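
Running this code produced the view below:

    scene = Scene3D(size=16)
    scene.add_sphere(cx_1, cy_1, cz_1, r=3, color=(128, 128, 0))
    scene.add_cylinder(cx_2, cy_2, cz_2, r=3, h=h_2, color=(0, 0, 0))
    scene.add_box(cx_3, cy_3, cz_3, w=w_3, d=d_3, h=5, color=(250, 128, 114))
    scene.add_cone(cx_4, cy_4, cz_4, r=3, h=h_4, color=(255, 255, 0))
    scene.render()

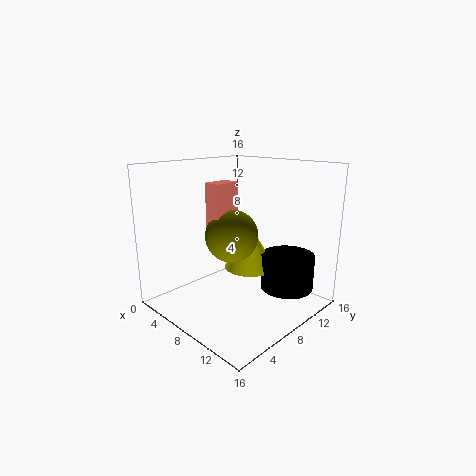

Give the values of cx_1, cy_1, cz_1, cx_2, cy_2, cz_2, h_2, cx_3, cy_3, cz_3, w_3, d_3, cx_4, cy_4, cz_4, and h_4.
cx_1 = 7
cy_1 = 8
cz_1 = 8
cx_2 = 12
cy_2 = 12
cz_2 = 2
h_2 = 4
cx_3 = 5
cy_3 = 6
cz_3 = 9
w_3 = 2
d_3 = 3
cx_4 = 8
cy_4 = 10
cz_4 = 4
h_4 = 5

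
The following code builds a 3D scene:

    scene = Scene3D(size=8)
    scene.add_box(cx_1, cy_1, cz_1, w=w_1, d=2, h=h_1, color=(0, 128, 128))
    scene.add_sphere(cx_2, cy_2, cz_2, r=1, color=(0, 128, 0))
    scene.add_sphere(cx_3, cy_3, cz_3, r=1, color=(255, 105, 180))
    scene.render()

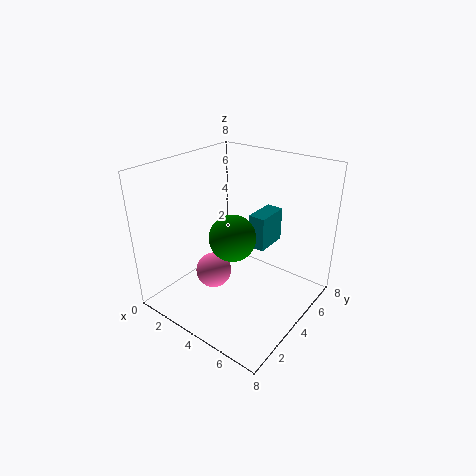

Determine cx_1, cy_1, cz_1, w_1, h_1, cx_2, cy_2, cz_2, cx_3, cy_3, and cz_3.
cx_1 = 4; cy_1 = 5; cz_1 = 3; w_1 = 1; h_1 = 2; cx_2 = 6; cy_2 = 1; cz_2 = 6; cx_3 = 3; cy_3 = 3; cz_3 = 2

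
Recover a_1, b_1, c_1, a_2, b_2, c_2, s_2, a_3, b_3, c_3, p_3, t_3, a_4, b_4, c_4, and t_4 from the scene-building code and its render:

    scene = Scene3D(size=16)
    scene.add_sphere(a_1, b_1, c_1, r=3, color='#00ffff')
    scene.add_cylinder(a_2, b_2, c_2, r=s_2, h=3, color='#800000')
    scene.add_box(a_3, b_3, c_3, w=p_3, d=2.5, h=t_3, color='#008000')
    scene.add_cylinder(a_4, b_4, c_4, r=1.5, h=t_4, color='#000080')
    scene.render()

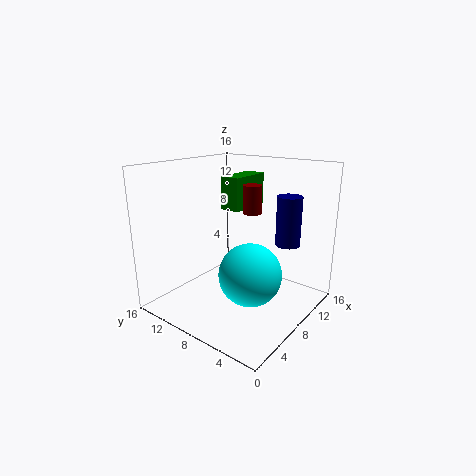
a_1 = 4; b_1 = 3.5; c_1 = 6.5; a_2 = 8.5; b_2 = 6.5; c_2 = 11; s_2 = 1; a_3 = 10.5; b_3 = 10; c_3 = 10; p_3 = 5.5; t_3 = 4; a_4 = 14; b_4 = 5; c_4 = 6; t_4 = 6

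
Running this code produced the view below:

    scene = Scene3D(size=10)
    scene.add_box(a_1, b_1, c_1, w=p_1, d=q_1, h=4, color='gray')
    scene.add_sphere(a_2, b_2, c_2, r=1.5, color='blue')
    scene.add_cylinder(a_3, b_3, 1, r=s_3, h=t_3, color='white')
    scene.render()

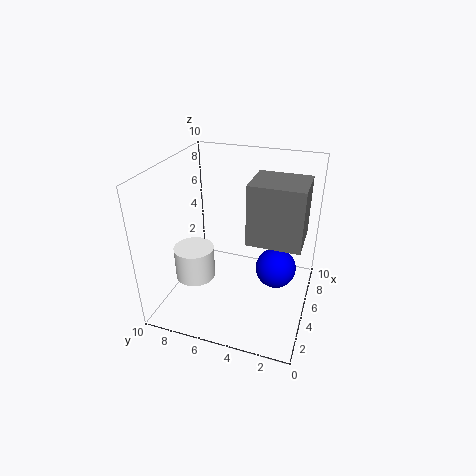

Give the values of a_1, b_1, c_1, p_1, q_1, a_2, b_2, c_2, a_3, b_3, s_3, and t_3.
a_1 = 3.5; b_1 = 0.5; c_1 = 5.5; p_1 = 3; q_1 = 3.5; a_2 = 6.5; b_2 = 2.5; c_2 = 2; a_3 = 5; b_3 = 8.5; s_3 = 1.5; t_3 = 2.5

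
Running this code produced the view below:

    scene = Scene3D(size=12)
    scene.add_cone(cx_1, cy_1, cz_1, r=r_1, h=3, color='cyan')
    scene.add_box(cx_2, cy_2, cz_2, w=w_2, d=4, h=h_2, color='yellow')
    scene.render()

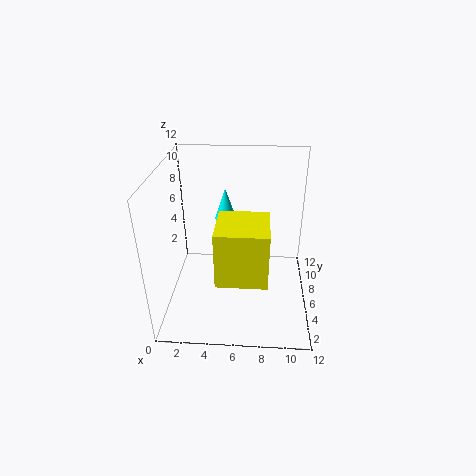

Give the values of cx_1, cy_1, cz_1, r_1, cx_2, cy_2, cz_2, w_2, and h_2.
cx_1 = 4.5, cy_1 = 10.5, cz_1 = 5.5, r_1 = 1, cx_2 = 4.5, cy_2 = 2, cz_2 = 4, w_2 = 4, h_2 = 4.5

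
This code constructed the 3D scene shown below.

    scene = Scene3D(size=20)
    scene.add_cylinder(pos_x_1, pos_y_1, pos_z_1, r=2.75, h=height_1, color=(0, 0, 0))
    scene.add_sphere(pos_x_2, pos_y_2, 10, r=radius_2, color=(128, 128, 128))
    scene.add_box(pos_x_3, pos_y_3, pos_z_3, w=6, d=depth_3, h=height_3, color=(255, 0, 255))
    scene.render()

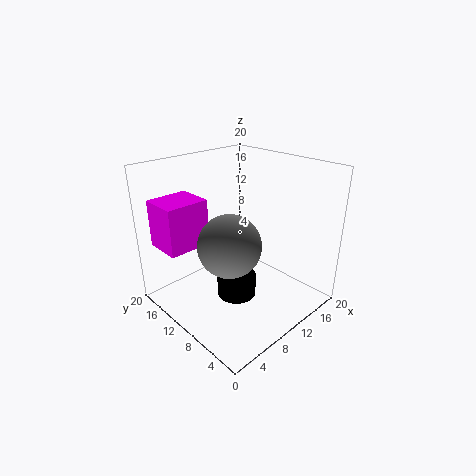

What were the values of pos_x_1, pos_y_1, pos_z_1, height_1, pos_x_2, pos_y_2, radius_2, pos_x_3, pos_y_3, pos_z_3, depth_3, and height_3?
pos_x_1 = 9; pos_y_1 = 9.25; pos_z_1 = 1.75; height_1 = 3; pos_x_2 = 7.5; pos_y_2 = 9; radius_2 = 4.25; pos_x_3 = 1.25; pos_y_3 = 13; pos_z_3 = 9; depth_3 = 5.25; height_3 = 6.5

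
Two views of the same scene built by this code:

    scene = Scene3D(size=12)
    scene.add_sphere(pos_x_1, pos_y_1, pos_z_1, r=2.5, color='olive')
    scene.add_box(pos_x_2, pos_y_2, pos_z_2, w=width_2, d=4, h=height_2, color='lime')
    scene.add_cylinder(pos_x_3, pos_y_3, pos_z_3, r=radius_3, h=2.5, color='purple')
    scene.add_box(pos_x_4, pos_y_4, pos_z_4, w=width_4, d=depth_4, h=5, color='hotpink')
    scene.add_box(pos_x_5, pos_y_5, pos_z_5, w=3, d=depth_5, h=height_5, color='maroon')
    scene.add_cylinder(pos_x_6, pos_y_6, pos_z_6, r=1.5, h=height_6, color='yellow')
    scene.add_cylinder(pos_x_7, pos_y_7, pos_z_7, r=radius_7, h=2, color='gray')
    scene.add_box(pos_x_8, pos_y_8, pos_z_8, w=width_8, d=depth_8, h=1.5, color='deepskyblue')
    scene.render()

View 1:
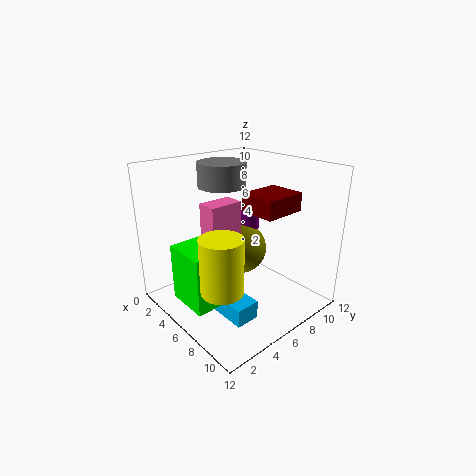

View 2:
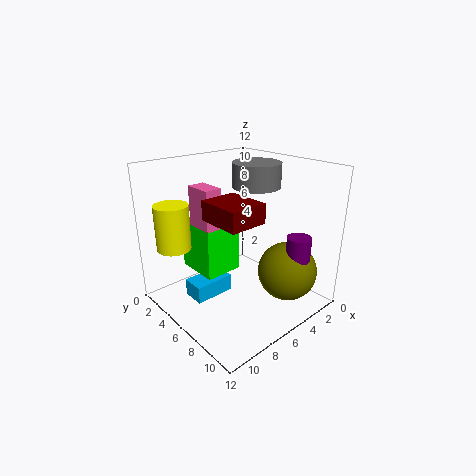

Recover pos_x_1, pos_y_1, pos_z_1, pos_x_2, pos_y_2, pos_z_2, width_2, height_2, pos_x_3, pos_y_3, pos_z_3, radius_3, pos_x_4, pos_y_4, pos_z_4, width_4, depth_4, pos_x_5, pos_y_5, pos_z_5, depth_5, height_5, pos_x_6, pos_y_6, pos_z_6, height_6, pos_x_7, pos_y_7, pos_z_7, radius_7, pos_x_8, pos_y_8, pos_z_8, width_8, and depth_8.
pos_x_1 = 3; pos_y_1 = 9; pos_z_1 = 3; pos_x_2 = 4.5; pos_y_2 = 0.5; pos_z_2 = 2; width_2 = 3.5; height_2 = 4.5; pos_x_3 = 3; pos_y_3 = 10; pos_z_3 = 4; radius_3 = 1; pos_x_4 = 6.5; pos_y_4 = 2; pos_z_4 = 5; width_4 = 1.5; depth_4 = 2.5; pos_x_5 = 6.5; pos_y_5 = 6; pos_z_5 = 8.5; depth_5 = 3.5; height_5 = 1.5; pos_x_6 = 9.5; pos_y_6 = 1.5; pos_z_6 = 4.5; height_6 = 4; pos_x_7 = 4; pos_y_7 = 6; pos_z_7 = 10; radius_7 = 2; pos_x_8 = 6; pos_y_8 = 3; pos_z_8 = 0.5; width_8 = 3.5; depth_8 = 2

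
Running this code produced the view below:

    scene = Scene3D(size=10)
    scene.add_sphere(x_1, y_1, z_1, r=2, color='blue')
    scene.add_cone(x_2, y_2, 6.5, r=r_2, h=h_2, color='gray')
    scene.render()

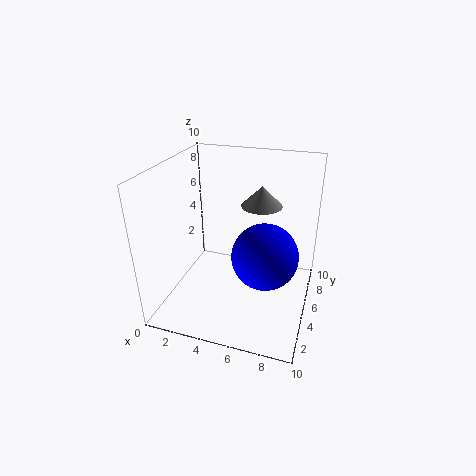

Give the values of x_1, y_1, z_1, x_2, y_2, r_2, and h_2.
x_1 = 7.5; y_1 = 2.5; z_1 = 5.5; x_2 = 6; y_2 = 7.5; r_2 = 1.5; h_2 = 1.5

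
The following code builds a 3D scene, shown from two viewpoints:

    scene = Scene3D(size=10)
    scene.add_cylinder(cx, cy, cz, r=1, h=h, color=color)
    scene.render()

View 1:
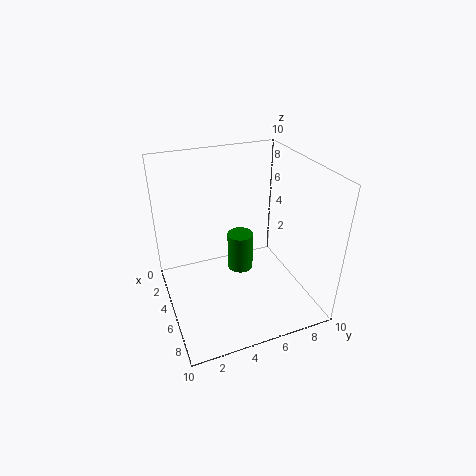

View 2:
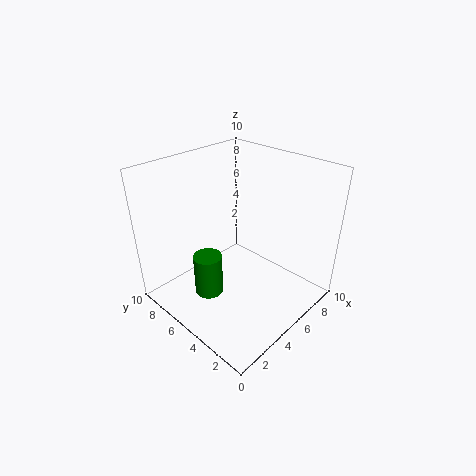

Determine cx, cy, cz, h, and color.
cx = 3, cy = 6, cz = 1, h = 3, color = 'green'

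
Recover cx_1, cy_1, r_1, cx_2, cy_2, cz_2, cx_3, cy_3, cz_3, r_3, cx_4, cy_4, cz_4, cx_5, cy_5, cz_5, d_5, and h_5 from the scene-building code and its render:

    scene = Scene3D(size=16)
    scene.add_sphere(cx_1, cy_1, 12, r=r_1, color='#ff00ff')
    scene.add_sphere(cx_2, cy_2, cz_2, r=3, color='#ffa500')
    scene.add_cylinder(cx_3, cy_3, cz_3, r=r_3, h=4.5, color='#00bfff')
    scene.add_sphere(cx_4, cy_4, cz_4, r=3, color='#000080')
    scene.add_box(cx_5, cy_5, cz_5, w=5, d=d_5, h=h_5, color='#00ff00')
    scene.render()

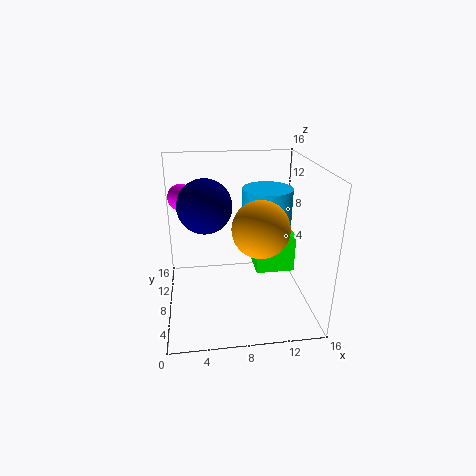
cx_1 = 2
cy_1 = 11
r_1 = 1.5
cx_2 = 10
cy_2 = 5.5
cz_2 = 10
cx_3 = 12
cy_3 = 11.5
cz_3 = 8
r_3 = 3
cx_4 = 4.5
cy_4 = 9
cz_4 = 11.5
cx_5 = 11
cy_5 = 11.5
cz_5 = 1
d_5 = 4
h_5 = 5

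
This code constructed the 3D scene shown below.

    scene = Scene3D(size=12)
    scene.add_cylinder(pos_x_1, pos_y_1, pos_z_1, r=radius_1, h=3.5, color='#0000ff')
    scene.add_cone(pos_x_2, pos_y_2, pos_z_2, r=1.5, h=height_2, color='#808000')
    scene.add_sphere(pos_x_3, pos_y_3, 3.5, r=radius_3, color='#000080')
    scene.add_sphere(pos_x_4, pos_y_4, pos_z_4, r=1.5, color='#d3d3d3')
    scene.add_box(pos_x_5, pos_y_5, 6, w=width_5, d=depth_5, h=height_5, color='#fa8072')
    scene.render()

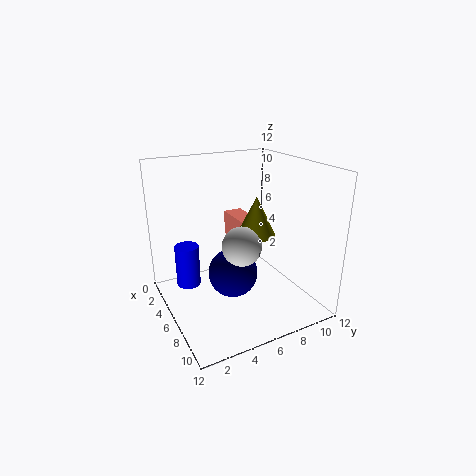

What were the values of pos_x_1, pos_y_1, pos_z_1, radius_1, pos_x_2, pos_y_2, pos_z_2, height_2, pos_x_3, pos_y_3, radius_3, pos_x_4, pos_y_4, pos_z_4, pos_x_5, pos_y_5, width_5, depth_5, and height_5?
pos_x_1 = 4.5, pos_y_1 = 2, pos_z_1 = 2, radius_1 = 1, pos_x_2 = 8, pos_y_2 = 6.5, pos_z_2 = 7, height_2 = 3, pos_x_3 = 7, pos_y_3 = 5, radius_3 = 2, pos_x_4 = 8.5, pos_y_4 = 5, pos_z_4 = 6.5, pos_x_5 = 4.5, pos_y_5 = 5.5, width_5 = 3, depth_5 = 1.5, height_5 = 2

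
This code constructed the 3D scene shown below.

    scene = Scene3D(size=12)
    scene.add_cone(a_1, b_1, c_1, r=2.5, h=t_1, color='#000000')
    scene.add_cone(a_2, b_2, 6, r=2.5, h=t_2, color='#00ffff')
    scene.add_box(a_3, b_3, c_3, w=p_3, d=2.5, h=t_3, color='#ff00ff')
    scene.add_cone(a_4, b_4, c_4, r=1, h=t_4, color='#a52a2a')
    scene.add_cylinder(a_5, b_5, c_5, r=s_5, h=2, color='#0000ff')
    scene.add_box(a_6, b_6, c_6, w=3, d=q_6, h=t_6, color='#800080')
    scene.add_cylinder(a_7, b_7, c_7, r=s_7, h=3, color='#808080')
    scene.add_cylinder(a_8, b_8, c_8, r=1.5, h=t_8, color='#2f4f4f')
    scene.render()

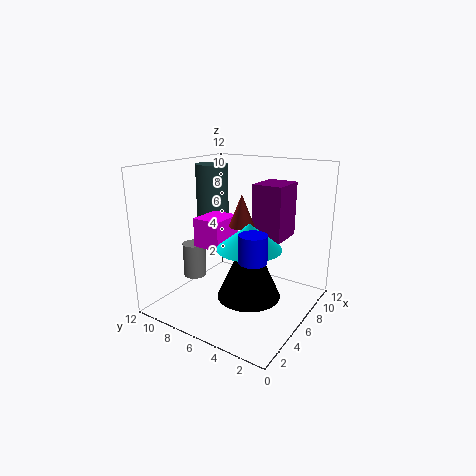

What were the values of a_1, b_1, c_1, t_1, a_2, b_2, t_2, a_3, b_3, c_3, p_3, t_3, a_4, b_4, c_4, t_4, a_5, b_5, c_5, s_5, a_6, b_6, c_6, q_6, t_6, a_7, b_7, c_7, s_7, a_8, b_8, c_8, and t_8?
a_1 = 4.5
b_1 = 4
c_1 = 2
t_1 = 5.5
a_2 = 4.5
b_2 = 4
t_2 = 2
a_3 = 4.5
b_3 = 7
c_3 = 5
p_3 = 3
t_3 = 2.5
a_4 = 5
b_4 = 5
c_4 = 7.5
t_4 = 2.5
a_5 = 2.5
b_5 = 2.5
c_5 = 6
s_5 = 1
a_6 = 6.5
b_6 = 2.5
c_6 = 6
q_6 = 2.5
t_6 = 4.5
a_7 = 5
b_7 = 10
c_7 = 2
s_7 = 1
a_8 = 8.5
b_8 = 10.5
c_8 = 6
t_8 = 5.5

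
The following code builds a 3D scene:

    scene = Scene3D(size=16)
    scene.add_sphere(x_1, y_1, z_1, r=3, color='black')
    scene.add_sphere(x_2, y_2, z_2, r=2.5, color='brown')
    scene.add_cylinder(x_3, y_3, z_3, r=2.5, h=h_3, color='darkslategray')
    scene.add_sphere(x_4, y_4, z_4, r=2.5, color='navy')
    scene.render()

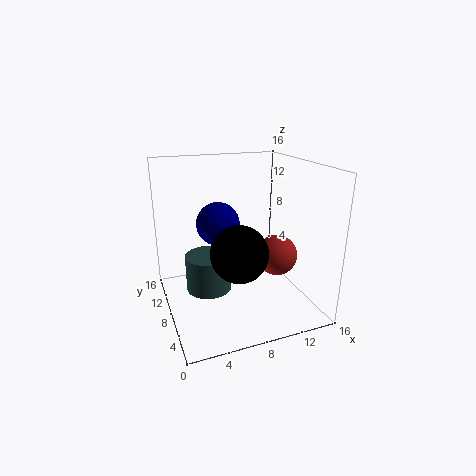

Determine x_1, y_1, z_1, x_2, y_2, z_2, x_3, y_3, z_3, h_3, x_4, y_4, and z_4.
x_1 = 7; y_1 = 5; z_1 = 7.5; x_2 = 13.5; y_2 = 9; z_2 = 4.5; x_3 = 4.5; y_3 = 8; z_3 = 2.5; h_3 = 4; x_4 = 6.5; y_4 = 10.5; z_4 = 9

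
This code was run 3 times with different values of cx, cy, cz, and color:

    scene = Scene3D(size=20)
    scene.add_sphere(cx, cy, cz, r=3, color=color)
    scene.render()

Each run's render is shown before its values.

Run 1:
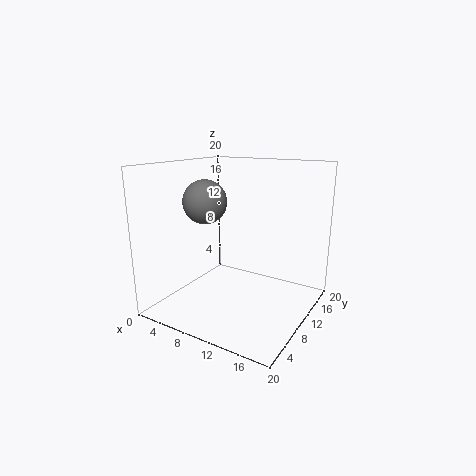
cx = 6
cy = 8
cz = 15
color = 'gray'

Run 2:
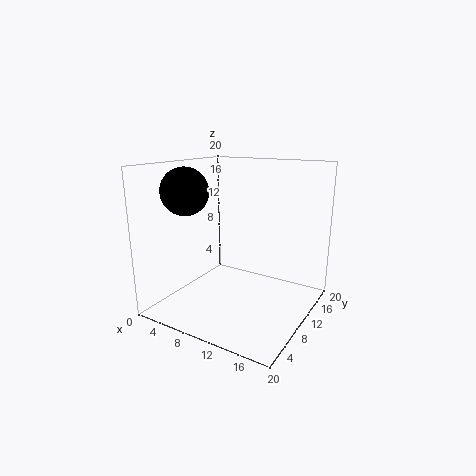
cx = 6
cy = 4
cz = 17
color = 'black'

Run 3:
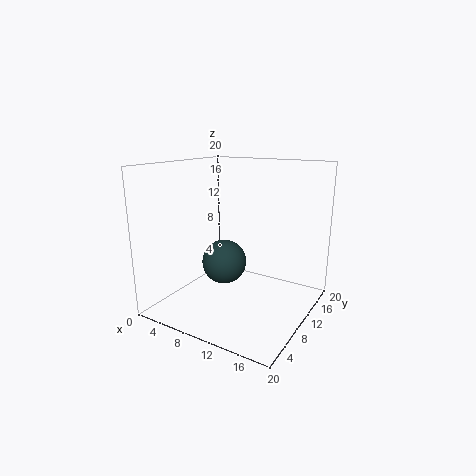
cx = 9
cy = 8
cz = 7
color = 'darkslategray'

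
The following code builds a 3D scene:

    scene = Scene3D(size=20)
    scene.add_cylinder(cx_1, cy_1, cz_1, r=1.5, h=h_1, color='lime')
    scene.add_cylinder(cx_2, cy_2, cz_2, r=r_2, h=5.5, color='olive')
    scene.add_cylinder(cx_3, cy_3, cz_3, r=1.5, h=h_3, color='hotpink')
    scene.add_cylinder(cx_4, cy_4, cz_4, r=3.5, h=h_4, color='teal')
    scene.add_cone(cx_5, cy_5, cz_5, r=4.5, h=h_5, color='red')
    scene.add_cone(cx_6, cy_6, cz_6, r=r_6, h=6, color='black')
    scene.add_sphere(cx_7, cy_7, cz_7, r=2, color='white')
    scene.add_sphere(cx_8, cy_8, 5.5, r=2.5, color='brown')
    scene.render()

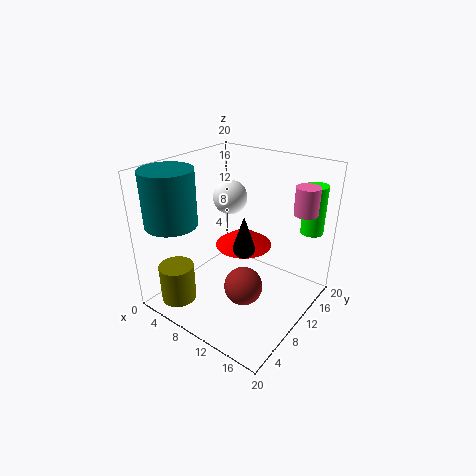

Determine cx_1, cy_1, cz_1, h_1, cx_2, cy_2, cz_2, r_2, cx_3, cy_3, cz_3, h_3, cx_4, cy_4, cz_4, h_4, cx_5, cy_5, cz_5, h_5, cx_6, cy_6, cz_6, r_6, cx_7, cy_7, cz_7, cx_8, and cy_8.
cx_1 = 18.5, cy_1 = 15, cz_1 = 11.5, h_1 = 6.5, cx_2 = 3.5, cy_2 = 4, cz_2 = 0.5, r_2 = 2.5, cx_3 = 18.5, cy_3 = 12.5, cz_3 = 15, h_3 = 3.5, cx_4 = 3.5, cy_4 = 4, cz_4 = 12.5, h_4 = 7.5, cx_5 = 7, cy_5 = 15.5, cz_5 = 5.5, h_5 = 3, cx_6 = 8.5, cy_6 = 13.5, cz_6 = 5.5, r_6 = 2, cx_7 = 11.5, cy_7 = 6.5, cz_7 = 17.5, cx_8 = 13.5, cy_8 = 6.5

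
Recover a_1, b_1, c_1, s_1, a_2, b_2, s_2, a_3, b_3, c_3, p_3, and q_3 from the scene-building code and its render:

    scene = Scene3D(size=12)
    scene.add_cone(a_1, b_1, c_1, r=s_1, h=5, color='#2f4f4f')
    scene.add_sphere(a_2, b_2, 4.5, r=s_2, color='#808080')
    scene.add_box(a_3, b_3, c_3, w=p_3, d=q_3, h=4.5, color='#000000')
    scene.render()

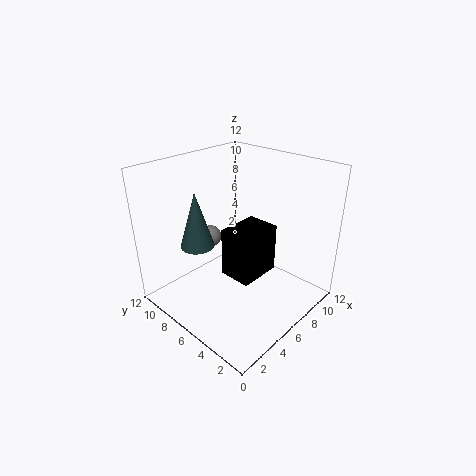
a_1 = 4.5; b_1 = 9.5; c_1 = 4.5; s_1 = 1.5; a_2 = 6.5; b_2 = 10; s_2 = 1; a_3 = 6; b_3 = 5; c_3 = 1.5; p_3 = 4; q_3 = 3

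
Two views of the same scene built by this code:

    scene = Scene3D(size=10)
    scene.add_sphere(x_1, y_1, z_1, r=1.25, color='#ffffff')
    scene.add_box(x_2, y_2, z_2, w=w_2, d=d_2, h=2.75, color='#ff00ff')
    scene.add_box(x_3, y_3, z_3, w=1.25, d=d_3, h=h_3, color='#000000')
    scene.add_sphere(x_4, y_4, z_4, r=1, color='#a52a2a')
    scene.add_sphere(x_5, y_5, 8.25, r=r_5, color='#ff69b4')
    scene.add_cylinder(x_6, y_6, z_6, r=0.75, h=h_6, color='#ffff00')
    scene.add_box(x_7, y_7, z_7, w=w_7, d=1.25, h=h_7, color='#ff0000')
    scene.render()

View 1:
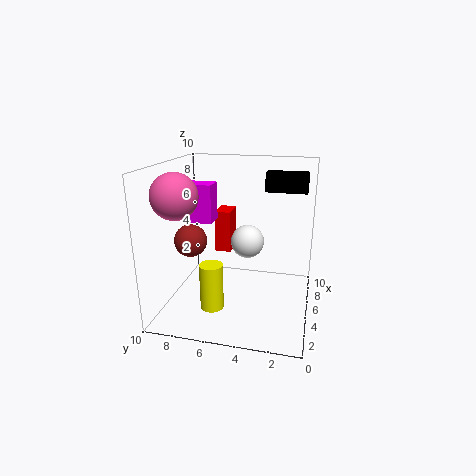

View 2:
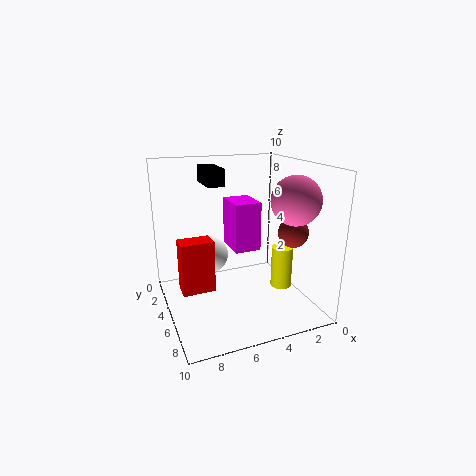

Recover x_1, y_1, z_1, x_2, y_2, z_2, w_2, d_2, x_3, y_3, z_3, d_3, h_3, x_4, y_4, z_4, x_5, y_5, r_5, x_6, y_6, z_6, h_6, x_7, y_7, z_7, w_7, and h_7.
x_1 = 7; y_1 = 4.75; z_1 = 4; x_2 = 5.25; y_2 = 7; z_2 = 5.75; w_2 = 1.5; d_2 = 2; x_3 = 5.25; y_3 = 0.5; z_3 = 8.25; d_3 = 2.75; h_3 = 1.25; x_4 = 2; y_4 = 7.25; z_4 = 5.75; x_5 = 2.75; y_5 = 8.5; r_5 = 1.5; x_6 = 2; y_6 = 6; z_6 = 1.25; h_6 = 3; x_7 = 7.5; y_7 = 6.25; z_7 = 2.75; w_7 = 2; h_7 = 3.25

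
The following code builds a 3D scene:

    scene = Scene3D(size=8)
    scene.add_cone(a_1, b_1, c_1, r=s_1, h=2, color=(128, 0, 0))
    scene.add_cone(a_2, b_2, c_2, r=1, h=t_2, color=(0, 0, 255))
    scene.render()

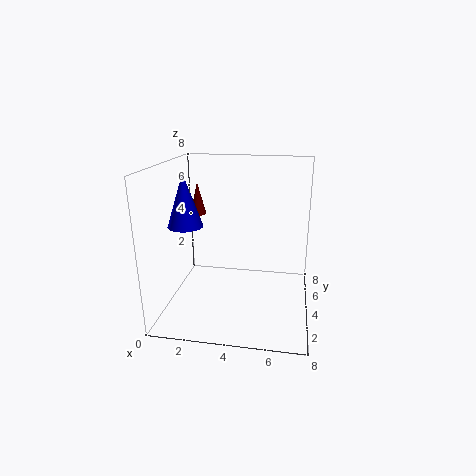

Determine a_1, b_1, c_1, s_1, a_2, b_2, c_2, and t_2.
a_1 = 1; b_1 = 6.5; c_1 = 4.5; s_1 = 0.5; a_2 = 1; b_2 = 4; c_2 = 4.5; t_2 = 3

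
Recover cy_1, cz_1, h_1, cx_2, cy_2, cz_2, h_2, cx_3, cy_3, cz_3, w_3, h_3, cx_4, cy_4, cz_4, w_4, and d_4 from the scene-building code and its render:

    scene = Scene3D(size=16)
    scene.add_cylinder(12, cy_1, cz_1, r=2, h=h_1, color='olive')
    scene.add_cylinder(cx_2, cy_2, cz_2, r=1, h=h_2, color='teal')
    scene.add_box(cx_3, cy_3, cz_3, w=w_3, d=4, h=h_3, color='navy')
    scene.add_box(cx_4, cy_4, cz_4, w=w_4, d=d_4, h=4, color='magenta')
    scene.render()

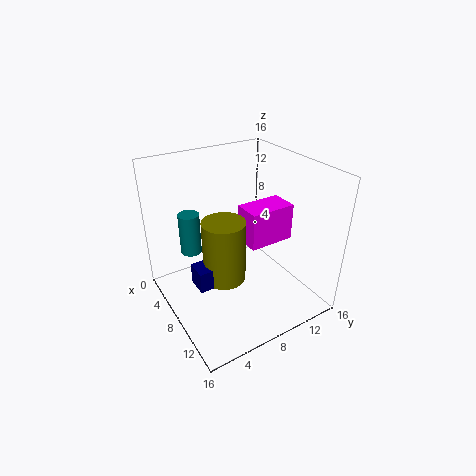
cy_1 = 4; cz_1 = 7; h_1 = 6; cx_2 = 9; cy_2 = 2; cz_2 = 9; h_2 = 4; cx_3 = 11; cy_3 = 1; cz_3 = 7; w_3 = 2; h_3 = 2; cx_4 = 8; cy_4 = 8; cz_4 = 8; w_4 = 3; d_4 = 5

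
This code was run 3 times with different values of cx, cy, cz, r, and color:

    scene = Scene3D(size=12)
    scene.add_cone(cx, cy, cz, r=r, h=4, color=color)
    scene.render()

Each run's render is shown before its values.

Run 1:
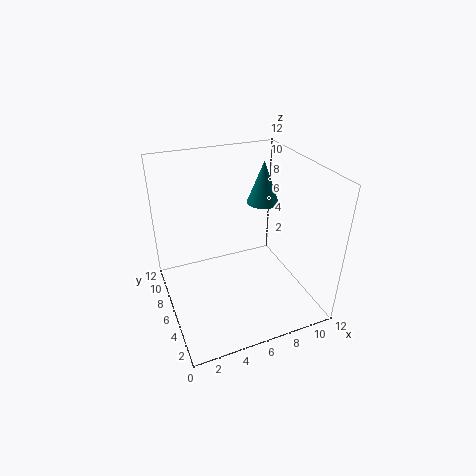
cx = 10; cy = 9.5; cz = 7; r = 1.5; color = 'teal'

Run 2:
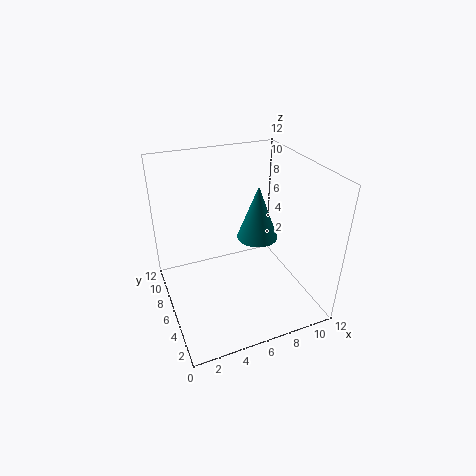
cx = 6.5; cy = 3.5; cz = 7.5; r = 1.5; color = 'teal'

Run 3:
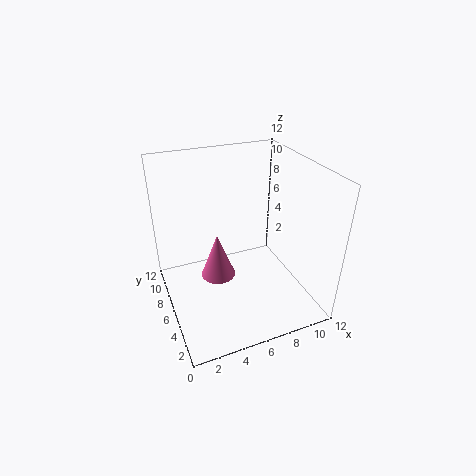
cx = 4.5; cy = 7; cz = 2; r = 1.5; color = 'hotpink'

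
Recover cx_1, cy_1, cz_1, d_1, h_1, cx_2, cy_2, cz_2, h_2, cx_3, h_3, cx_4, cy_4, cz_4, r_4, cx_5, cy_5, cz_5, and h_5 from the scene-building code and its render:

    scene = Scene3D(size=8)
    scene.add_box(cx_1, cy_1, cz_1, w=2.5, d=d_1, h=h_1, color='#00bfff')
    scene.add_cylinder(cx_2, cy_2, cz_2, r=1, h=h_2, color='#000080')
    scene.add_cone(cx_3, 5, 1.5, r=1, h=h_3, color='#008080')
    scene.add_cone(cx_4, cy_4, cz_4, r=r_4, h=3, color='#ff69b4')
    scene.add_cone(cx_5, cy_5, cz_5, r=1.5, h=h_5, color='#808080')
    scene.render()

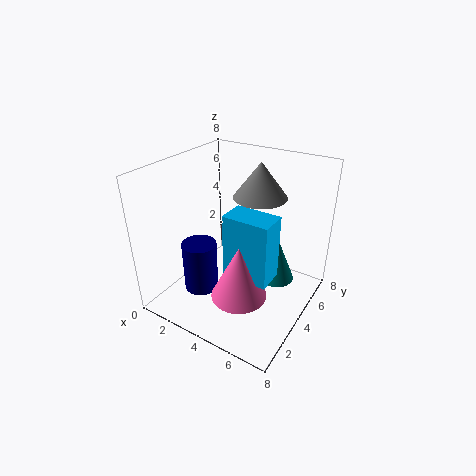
cx_1 = 4
cy_1 = 2.5
cz_1 = 2.5
d_1 = 1.5
h_1 = 3.5
cx_2 = 2
cy_2 = 3
cz_2 = 0.5
h_2 = 3
cx_3 = 6
h_3 = 2.5
cx_4 = 5
cy_4 = 2.5
cz_4 = 1.5
r_4 = 1.5
cx_5 = 4.5
cy_5 = 5.5
cz_5 = 6
h_5 = 2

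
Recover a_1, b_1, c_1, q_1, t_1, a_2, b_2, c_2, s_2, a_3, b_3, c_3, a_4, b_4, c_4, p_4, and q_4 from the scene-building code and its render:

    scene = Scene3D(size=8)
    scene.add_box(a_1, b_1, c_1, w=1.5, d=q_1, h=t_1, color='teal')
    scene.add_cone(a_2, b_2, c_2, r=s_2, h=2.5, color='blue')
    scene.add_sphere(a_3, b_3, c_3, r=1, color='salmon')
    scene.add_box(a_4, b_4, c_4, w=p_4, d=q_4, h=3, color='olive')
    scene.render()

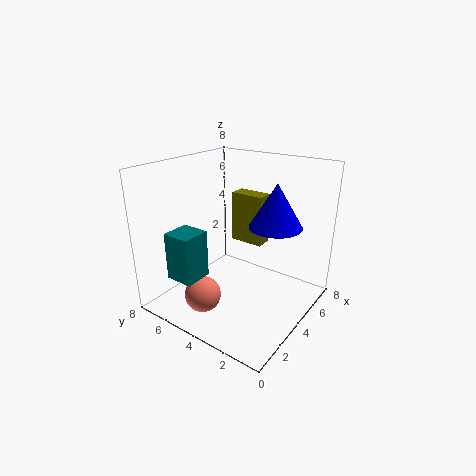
a_1 = 0.5, b_1 = 4.5, c_1 = 2.5, q_1 = 1.5, t_1 = 2.5, a_2 = 5.5, b_2 = 2.5, c_2 = 4.5, s_2 = 1.5, a_3 = 2, b_3 = 5, c_3 = 1, a_4 = 5.5, b_4 = 3.5, c_4 = 3, p_4 = 1, q_4 = 2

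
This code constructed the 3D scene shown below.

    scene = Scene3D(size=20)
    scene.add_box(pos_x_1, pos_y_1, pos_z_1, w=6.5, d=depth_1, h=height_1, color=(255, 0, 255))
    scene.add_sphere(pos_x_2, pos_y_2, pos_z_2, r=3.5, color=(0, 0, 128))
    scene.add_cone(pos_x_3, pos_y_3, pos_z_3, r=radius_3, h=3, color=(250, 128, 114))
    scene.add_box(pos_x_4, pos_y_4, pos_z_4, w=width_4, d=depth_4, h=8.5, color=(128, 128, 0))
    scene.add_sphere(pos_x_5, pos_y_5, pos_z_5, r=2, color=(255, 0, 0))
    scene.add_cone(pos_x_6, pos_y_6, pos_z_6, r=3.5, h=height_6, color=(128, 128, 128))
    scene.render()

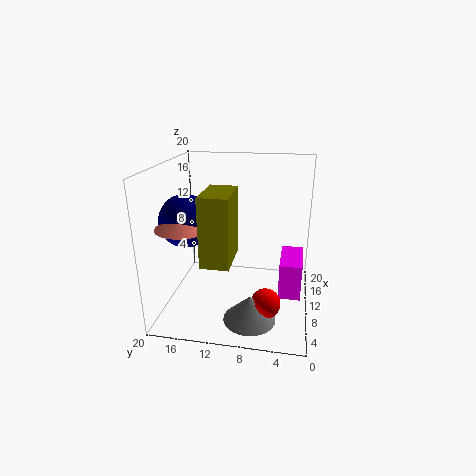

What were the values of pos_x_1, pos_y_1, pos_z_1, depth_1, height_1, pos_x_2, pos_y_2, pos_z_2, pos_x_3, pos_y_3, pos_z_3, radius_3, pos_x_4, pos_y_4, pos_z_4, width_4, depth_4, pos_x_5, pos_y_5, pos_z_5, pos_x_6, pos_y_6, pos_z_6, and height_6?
pos_x_1 = 7.5, pos_y_1 = 1, pos_z_1 = 2.5, depth_1 = 3, height_1 = 5, pos_x_2 = 7.5, pos_y_2 = 16.5, pos_z_2 = 13, pos_x_3 = 6, pos_y_3 = 16.5, pos_z_3 = 12.5, radius_3 = 3.5, pos_x_4 = 1.5, pos_y_4 = 9.5, pos_z_4 = 9.5, width_4 = 6, depth_4 = 3.5, pos_x_5 = 6, pos_y_5 = 5.5, pos_z_5 = 2.5, pos_x_6 = 5, pos_y_6 = 7.5, pos_z_6 = 0.5, height_6 = 3.5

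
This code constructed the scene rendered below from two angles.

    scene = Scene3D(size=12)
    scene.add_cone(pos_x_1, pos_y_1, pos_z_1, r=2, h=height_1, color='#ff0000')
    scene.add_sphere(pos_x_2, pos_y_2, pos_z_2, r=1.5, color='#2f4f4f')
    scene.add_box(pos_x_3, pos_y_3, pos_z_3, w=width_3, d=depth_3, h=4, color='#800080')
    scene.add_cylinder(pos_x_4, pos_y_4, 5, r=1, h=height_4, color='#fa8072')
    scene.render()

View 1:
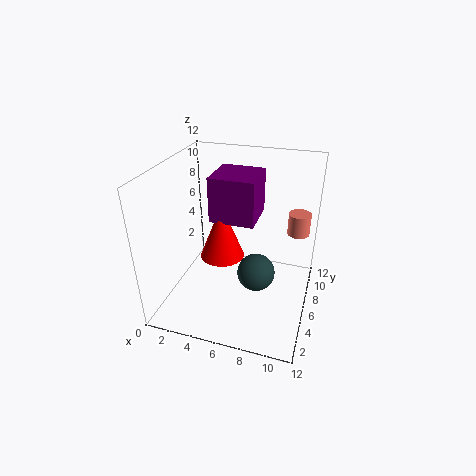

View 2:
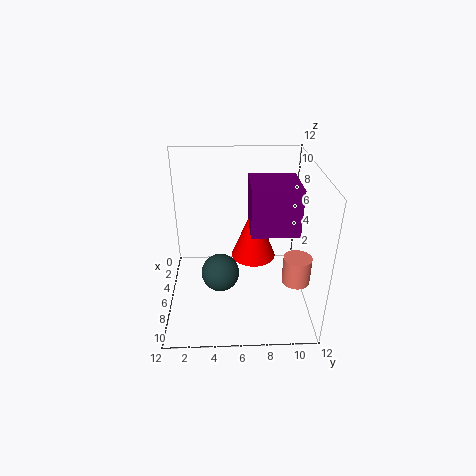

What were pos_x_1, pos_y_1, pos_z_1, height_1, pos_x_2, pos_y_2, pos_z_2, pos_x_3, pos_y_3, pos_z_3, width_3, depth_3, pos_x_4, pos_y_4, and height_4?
pos_x_1 = 4; pos_y_1 = 7.5; pos_z_1 = 3; height_1 = 5; pos_x_2 = 8; pos_y_2 = 4.5; pos_z_2 = 4; pos_x_3 = 3; pos_y_3 = 7; pos_z_3 = 6.5; width_3 = 4; depth_3 = 4; pos_x_4 = 10.5; pos_y_4 = 10; height_4 = 2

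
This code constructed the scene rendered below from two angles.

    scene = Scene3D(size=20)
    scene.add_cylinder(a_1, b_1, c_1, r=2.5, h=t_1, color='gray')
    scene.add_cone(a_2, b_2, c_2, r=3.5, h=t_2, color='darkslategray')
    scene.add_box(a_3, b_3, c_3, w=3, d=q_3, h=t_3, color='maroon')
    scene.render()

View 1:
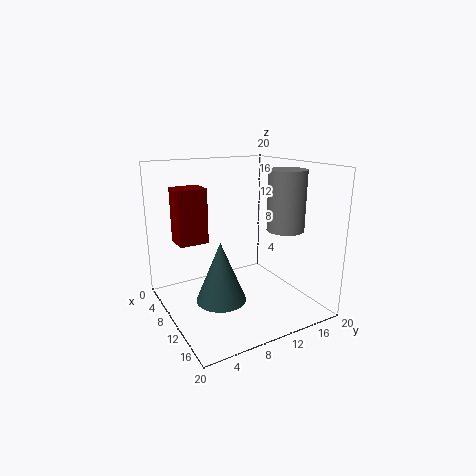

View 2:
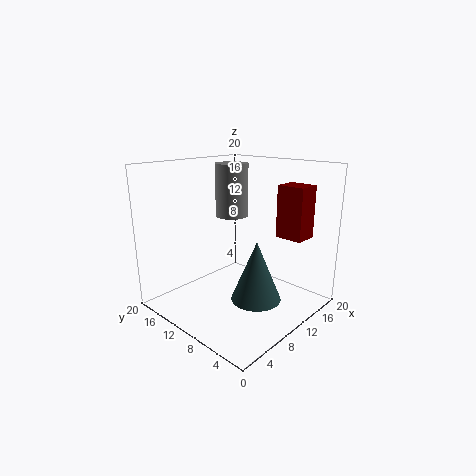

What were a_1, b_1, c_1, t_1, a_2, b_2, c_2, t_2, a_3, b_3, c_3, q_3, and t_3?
a_1 = 14
b_1 = 15
c_1 = 11.5
t_1 = 8
a_2 = 10.5
b_2 = 7
c_2 = 1.5
t_2 = 8.5
a_3 = 10.5
b_3 = 0.5
c_3 = 11.5
q_3 = 3.5
t_3 = 6.5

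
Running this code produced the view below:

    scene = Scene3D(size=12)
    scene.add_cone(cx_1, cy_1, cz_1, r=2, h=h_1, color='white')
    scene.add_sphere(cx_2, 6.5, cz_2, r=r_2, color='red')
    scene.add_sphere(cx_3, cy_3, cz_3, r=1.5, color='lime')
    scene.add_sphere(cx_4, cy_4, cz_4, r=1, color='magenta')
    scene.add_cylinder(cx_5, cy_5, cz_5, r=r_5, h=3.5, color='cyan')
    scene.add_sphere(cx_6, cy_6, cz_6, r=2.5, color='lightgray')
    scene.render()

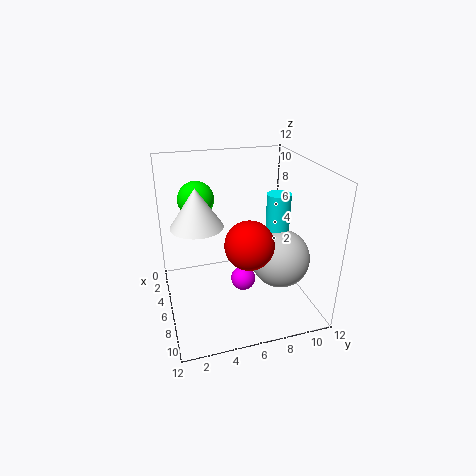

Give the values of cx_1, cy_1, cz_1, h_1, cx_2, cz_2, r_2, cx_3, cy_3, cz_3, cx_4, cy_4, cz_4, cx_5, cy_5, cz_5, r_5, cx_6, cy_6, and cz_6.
cx_1 = 7; cy_1 = 2.5; cz_1 = 8; h_1 = 3; cx_2 = 7.5; cz_2 = 6; r_2 = 2; cx_3 = 4; cy_3 = 3; cz_3 = 9; cx_4 = 7.5; cy_4 = 6; cz_4 = 3; cx_5 = 6; cy_5 = 9.5; cz_5 = 6; r_5 = 1; cx_6 = 7; cy_6 = 9.5; cz_6 = 4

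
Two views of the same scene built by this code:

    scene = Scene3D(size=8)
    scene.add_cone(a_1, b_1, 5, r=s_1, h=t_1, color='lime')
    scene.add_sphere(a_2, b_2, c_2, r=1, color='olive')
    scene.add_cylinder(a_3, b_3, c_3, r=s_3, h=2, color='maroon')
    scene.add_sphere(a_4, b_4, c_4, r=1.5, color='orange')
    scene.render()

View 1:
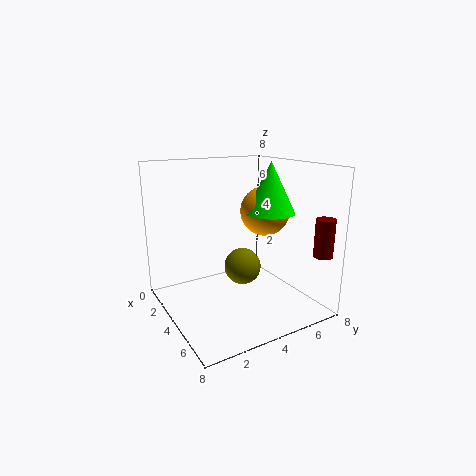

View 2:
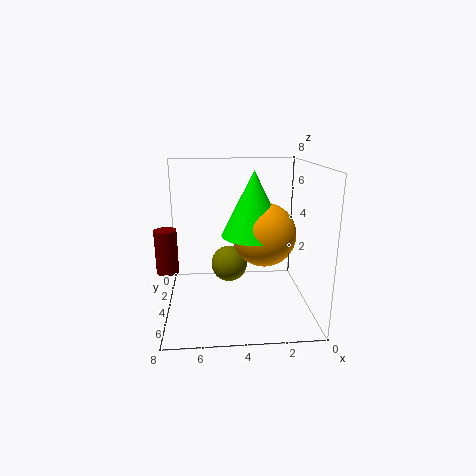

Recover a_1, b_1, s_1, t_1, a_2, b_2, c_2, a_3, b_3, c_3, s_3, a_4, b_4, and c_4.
a_1 = 3.5, b_1 = 6.5, s_1 = 1.5, t_1 = 3, a_2 = 4.5, b_2 = 4, c_2 = 2.5, a_3 = 7.5, b_3 = 7, c_3 = 3.5, s_3 = 0.5, a_4 = 3, b_4 = 6.5, c_4 = 5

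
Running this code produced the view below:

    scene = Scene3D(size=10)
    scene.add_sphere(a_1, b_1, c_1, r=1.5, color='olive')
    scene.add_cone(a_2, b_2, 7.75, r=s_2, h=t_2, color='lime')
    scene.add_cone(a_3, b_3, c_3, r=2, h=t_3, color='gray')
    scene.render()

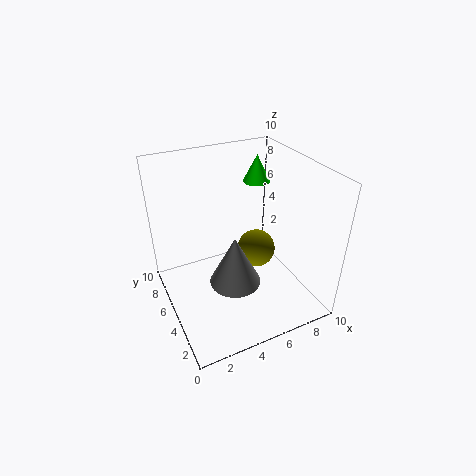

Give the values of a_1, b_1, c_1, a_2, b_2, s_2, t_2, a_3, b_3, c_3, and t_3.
a_1 = 7.5; b_1 = 6.75; c_1 = 2.25; a_2 = 7.75; b_2 = 7.5; s_2 = 1; t_2 = 2; a_3 = 5.25; b_3 = 6; c_3 = 0.25; t_3 = 4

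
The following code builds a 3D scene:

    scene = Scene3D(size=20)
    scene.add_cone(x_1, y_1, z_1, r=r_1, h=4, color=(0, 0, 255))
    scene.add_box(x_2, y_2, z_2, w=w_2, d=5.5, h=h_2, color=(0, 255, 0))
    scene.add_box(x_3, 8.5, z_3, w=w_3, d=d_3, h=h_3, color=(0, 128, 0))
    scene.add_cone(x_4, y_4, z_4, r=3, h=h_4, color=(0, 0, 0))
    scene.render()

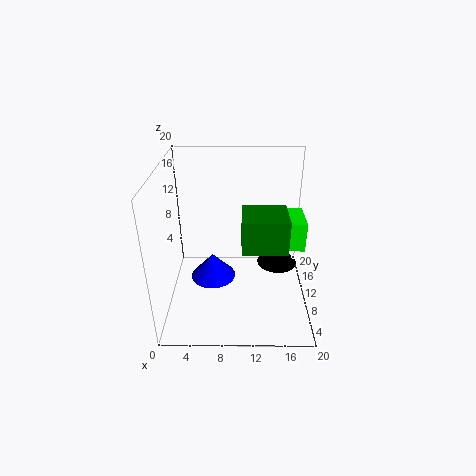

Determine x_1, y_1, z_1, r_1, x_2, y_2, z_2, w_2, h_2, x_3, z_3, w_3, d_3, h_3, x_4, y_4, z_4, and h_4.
x_1 = 6
y_1 = 13.5
z_1 = 1
r_1 = 3.5
x_2 = 14.5
y_2 = 12
z_2 = 6.5
w_2 = 5.5
h_2 = 4.5
x_3 = 10.5
z_3 = 8
w_3 = 6.5
d_3 = 6
h_3 = 5
x_4 = 16
y_4 = 13
z_4 = 4
h_4 = 3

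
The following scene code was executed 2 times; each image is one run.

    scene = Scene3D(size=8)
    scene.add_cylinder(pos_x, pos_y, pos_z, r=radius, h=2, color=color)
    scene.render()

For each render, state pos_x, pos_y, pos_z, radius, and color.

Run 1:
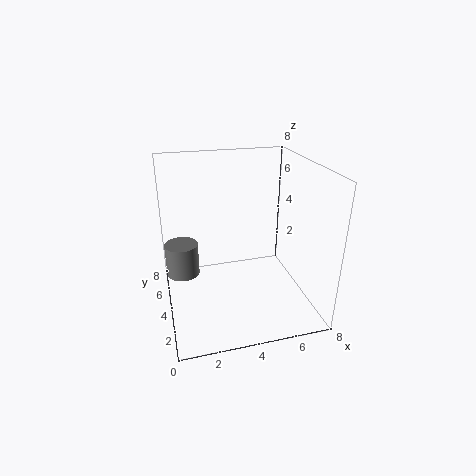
pos_x = 1
pos_y = 6
pos_z = 1
radius = 1
color = 'gray'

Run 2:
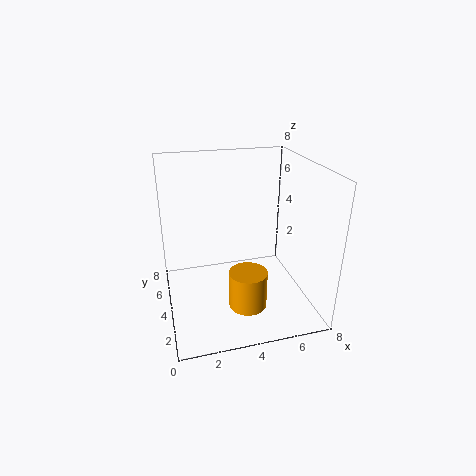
pos_x = 4
pos_y = 2
pos_z = 1
radius = 1
color = 'orange'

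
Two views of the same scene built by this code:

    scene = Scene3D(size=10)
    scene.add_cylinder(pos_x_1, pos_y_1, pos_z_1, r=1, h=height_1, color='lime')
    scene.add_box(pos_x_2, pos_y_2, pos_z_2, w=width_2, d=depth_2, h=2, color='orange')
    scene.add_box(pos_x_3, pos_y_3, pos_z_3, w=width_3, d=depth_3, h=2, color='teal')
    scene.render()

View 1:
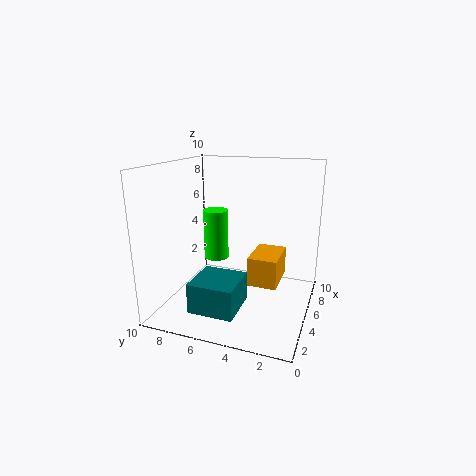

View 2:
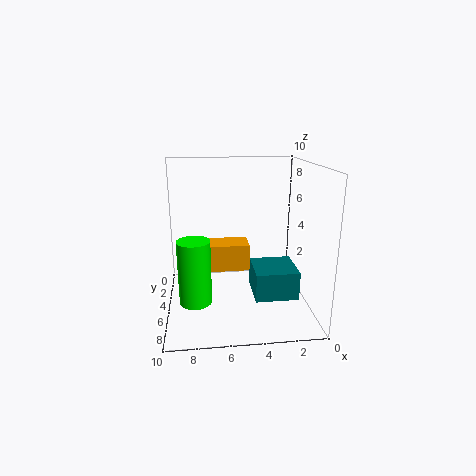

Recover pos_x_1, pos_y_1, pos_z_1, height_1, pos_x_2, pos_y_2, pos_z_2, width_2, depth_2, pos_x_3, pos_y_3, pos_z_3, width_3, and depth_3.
pos_x_1 = 8
pos_y_1 = 8
pos_z_1 = 2
height_1 = 4
pos_x_2 = 4
pos_y_2 = 2
pos_z_2 = 2
width_2 = 3
depth_2 = 2
pos_x_3 = 1
pos_y_3 = 4
pos_z_3 = 1
width_3 = 3
depth_3 = 3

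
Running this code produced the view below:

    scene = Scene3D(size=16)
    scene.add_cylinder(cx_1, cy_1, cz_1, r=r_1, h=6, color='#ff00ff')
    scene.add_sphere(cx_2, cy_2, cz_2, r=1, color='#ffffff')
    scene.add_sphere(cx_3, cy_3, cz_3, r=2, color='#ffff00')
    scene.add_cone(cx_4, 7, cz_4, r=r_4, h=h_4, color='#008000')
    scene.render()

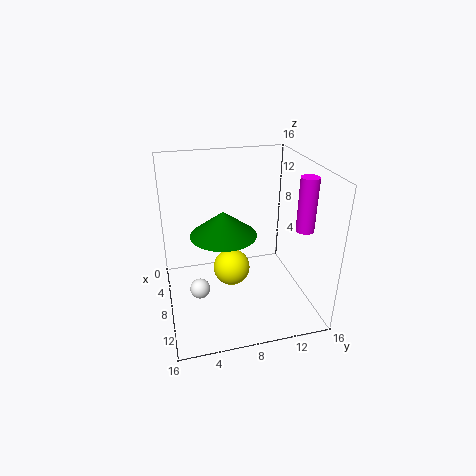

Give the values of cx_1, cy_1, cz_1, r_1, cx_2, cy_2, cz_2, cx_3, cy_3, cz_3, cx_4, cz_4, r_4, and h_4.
cx_1 = 10, cy_1 = 15, cz_1 = 9, r_1 = 1, cx_2 = 12, cy_2 = 3, cz_2 = 5, cx_3 = 9, cy_3 = 7, cz_3 = 5, cx_4 = 5, cz_4 = 7, r_4 = 4, h_4 = 3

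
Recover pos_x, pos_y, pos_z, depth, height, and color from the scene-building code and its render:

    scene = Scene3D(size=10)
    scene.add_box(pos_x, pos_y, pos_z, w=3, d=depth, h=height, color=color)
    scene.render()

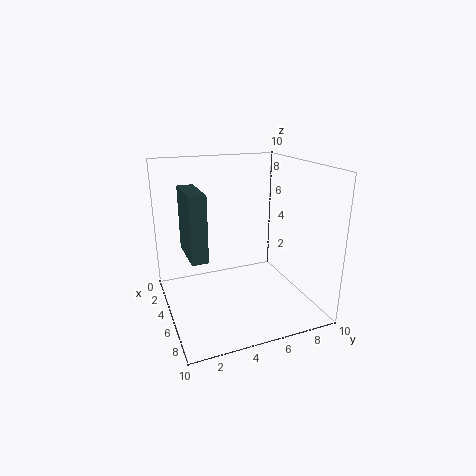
pos_x = 5, pos_y = 1, pos_z = 5, depth = 1, height = 4, color = 'darkslategray'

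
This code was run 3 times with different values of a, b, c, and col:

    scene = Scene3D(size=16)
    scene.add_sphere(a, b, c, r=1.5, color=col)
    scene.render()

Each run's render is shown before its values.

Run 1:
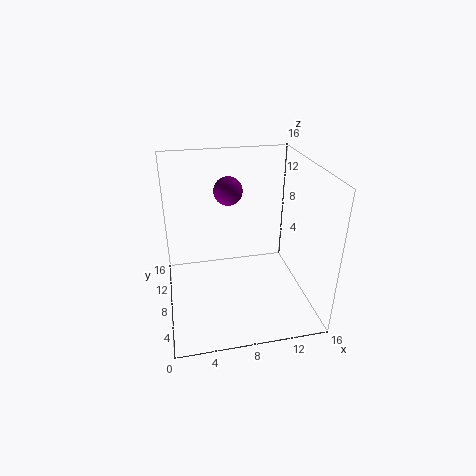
a = 7; b = 8.25; c = 13.5; col = 'purple'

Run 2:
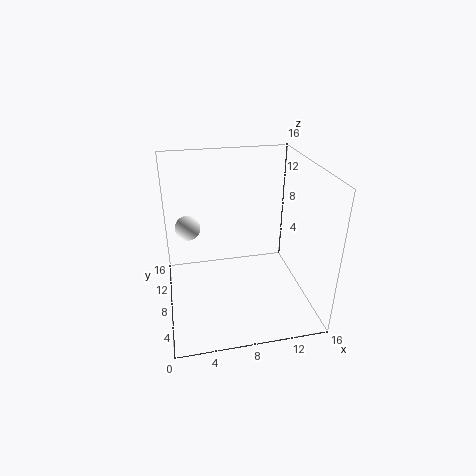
a = 2.75; b = 12; c = 7.75; col = 'white'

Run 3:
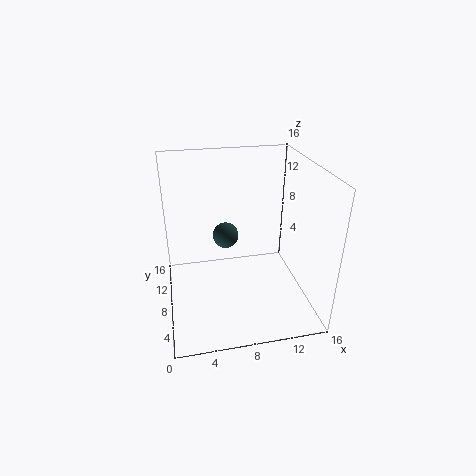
a = 7; b = 10.25; c = 7.25; col = 'darkslategray'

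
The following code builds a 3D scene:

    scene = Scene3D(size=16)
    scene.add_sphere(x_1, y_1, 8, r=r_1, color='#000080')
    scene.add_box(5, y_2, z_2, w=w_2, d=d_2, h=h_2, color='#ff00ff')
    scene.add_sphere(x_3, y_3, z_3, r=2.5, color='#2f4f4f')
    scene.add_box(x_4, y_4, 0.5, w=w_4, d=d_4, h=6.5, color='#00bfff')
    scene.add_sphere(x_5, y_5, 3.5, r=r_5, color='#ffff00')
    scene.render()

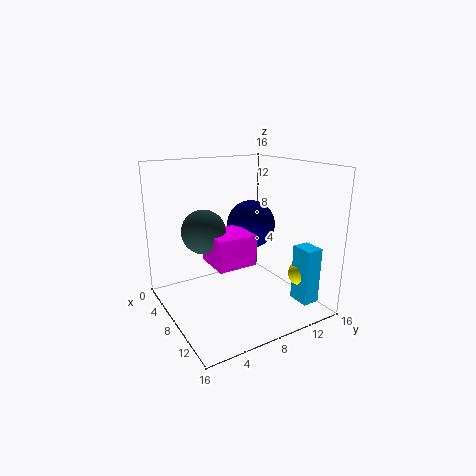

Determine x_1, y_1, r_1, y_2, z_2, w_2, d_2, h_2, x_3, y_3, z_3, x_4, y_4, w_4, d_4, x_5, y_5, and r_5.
x_1 = 4.5; y_1 = 12; r_1 = 3; y_2 = 5; z_2 = 5; w_2 = 4.5; d_2 = 4.5; h_2 = 3.5; x_3 = 5.5; y_3 = 5; z_3 = 8.5; x_4 = 11; y_4 = 13.5; w_4 = 2.5; d_4 = 2; x_5 = 11.5; y_5 = 14.5; r_5 = 1.5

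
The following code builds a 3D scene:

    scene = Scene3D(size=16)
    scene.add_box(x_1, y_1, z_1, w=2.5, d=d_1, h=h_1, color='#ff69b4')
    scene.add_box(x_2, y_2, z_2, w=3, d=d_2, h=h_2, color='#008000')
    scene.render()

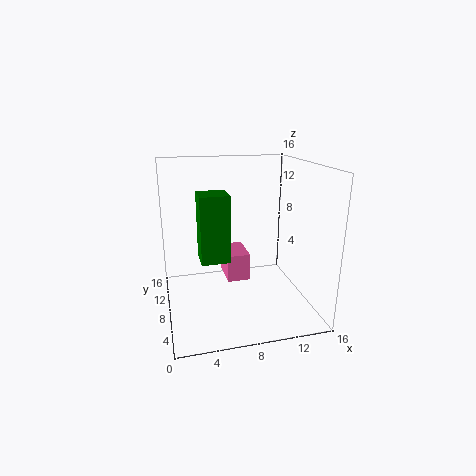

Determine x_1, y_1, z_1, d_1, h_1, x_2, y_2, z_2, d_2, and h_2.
x_1 = 6.5, y_1 = 6.5, z_1 = 3.5, d_1 = 4, h_1 = 3, x_2 = 3.5, y_2 = 5, z_2 = 6.5, d_2 = 3, h_2 = 7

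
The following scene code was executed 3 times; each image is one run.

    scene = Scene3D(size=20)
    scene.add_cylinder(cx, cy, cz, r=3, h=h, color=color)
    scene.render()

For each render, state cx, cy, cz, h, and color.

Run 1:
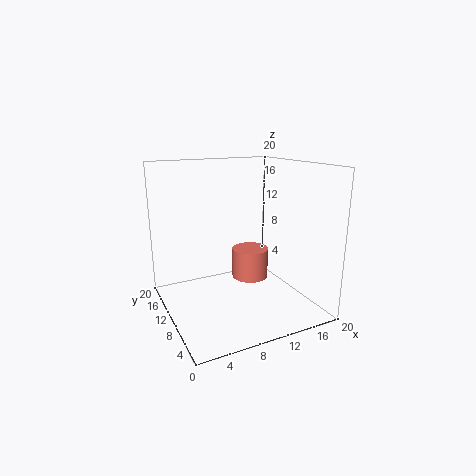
cx = 15.5
cy = 16.5
cz = 0.5
h = 5
color = 'salmon'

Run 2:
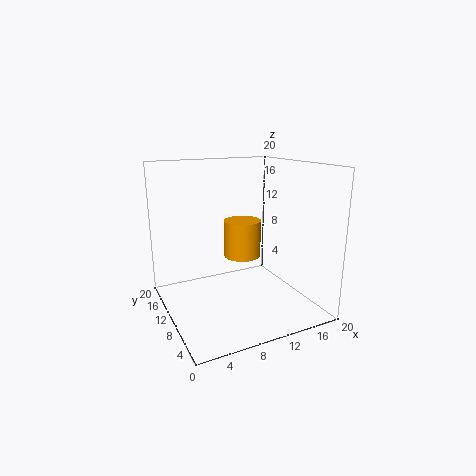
cx = 14
cy = 16.5
cz = 4.5
h = 6
color = 'orange'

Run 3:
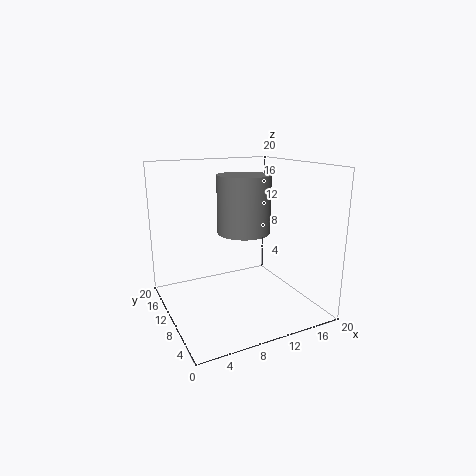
cx = 7.5
cy = 3.5
cz = 13
h = 6.5
color = 'gray'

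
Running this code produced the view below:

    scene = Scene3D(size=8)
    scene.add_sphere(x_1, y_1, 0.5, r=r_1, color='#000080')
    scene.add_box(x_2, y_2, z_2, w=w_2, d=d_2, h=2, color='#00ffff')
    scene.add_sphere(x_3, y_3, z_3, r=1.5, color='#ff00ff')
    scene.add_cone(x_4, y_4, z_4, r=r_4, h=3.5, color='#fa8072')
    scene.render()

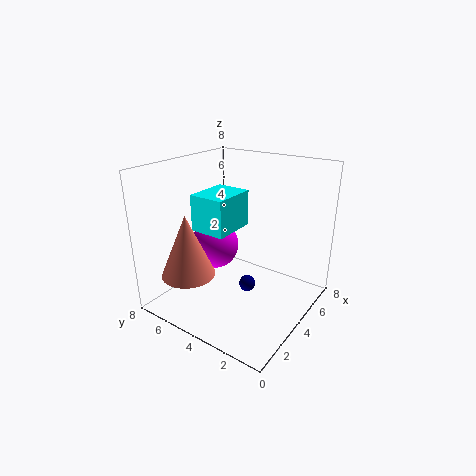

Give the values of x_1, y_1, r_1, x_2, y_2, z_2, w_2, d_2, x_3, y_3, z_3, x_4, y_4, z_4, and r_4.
x_1 = 5; y_1 = 4; r_1 = 0.5; x_2 = 2.5; y_2 = 4; z_2 = 4.5; w_2 = 2.5; d_2 = 2; x_3 = 5; y_3 = 6.5; z_3 = 2.5; x_4 = 2; y_4 = 6; z_4 = 2; r_4 = 1.5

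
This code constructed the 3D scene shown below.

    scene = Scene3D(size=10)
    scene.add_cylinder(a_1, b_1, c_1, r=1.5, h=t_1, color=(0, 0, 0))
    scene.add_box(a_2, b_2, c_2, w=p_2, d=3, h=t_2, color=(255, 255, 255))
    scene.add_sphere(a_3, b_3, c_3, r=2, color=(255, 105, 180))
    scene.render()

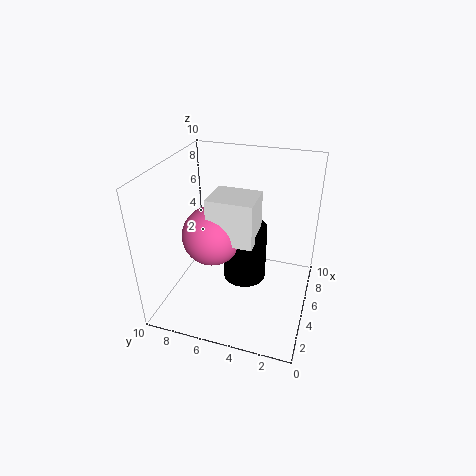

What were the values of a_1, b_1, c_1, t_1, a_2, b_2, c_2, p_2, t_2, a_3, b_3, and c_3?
a_1 = 5
b_1 = 4.5
c_1 = 2
t_1 = 4
a_2 = 3
b_2 = 3.5
c_2 = 5.5
p_2 = 2.5
t_2 = 3
a_3 = 4
b_3 = 6.5
c_3 = 5.5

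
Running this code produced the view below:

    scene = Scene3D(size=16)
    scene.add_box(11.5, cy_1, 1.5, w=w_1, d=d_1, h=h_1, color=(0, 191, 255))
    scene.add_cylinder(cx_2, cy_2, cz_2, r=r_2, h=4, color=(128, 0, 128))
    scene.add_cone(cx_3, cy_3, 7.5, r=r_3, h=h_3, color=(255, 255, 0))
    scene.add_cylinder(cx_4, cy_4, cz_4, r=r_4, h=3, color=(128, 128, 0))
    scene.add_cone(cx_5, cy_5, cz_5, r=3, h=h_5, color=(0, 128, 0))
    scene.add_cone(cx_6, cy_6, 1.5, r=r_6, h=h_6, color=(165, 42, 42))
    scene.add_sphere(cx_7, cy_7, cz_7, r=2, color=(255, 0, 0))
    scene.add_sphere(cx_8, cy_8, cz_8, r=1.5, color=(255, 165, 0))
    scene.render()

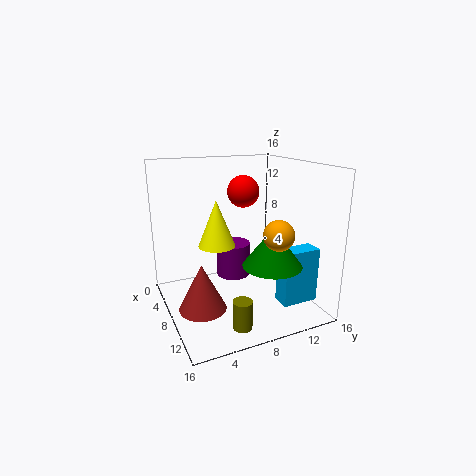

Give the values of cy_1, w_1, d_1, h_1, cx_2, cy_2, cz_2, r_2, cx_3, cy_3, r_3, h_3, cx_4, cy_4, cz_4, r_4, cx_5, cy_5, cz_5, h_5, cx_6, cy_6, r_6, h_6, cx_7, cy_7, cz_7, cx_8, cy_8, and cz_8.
cy_1 = 11
w_1 = 2
d_1 = 4
h_1 = 6
cx_2 = 5.5
cy_2 = 8.5
cz_2 = 2.5
r_2 = 2
cx_3 = 8
cy_3 = 5.5
r_3 = 2
h_3 = 5
cx_4 = 13.5
cy_4 = 6
cz_4 = 0.5
r_4 = 1
cx_5 = 13
cy_5 = 9.5
cz_5 = 6.5
h_5 = 4
cx_6 = 10
cy_6 = 3
r_6 = 2.5
h_6 = 5
cx_7 = 3
cy_7 = 11
cz_7 = 12
cx_8 = 14
cy_8 = 9.5
cz_8 = 10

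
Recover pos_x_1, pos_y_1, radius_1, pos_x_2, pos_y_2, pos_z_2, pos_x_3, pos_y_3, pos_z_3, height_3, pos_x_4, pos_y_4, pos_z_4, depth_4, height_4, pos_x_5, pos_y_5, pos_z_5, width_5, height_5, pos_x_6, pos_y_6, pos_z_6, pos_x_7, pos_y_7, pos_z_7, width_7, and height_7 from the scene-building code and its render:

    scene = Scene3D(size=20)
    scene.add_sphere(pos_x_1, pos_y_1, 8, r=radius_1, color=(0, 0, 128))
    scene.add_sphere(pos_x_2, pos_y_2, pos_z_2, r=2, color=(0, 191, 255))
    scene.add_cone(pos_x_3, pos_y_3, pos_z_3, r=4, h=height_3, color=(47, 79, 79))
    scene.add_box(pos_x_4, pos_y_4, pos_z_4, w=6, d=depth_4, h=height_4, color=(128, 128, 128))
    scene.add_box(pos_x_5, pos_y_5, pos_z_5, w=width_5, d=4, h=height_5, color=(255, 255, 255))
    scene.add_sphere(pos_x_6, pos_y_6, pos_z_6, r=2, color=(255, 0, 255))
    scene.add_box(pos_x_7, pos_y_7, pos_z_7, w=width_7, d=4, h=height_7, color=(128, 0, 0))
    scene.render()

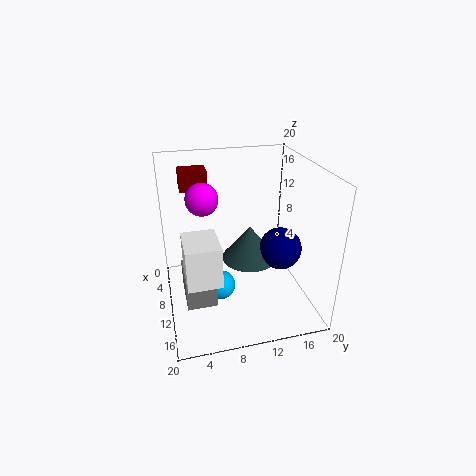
pos_x_1 = 11, pos_y_1 = 16, radius_1 = 3, pos_x_2 = 12, pos_y_2 = 7, pos_z_2 = 4, pos_x_3 = 9, pos_y_3 = 12, pos_z_3 = 6, height_3 = 5, pos_x_4 = 9, pos_y_4 = 2, pos_z_4 = 3, depth_4 = 4, height_4 = 4, pos_x_5 = 14, pos_y_5 = 2, pos_z_5 = 9, width_5 = 5, height_5 = 5, pos_x_6 = 12, pos_y_6 = 5, pos_z_6 = 17, pos_x_7 = 1, pos_y_7 = 3, pos_z_7 = 15, width_7 = 3, height_7 = 3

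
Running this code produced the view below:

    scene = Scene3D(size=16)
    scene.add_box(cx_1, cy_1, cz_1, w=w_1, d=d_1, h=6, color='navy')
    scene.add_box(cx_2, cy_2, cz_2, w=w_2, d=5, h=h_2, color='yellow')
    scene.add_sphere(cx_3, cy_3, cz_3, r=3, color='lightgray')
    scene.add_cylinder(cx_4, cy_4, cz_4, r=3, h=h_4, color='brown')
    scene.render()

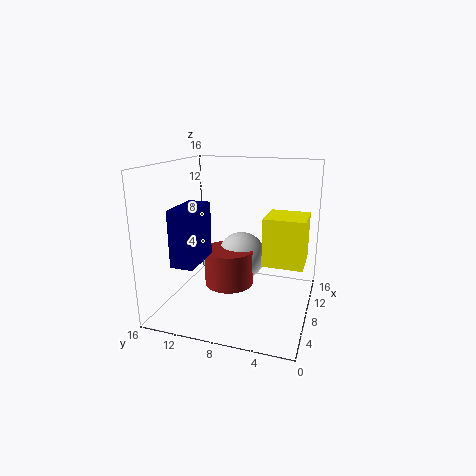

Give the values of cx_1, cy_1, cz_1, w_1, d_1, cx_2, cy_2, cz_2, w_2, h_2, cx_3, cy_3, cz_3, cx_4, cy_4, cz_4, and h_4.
cx_1 = 2.5; cy_1 = 11; cz_1 = 6; w_1 = 5; d_1 = 2.5; cx_2 = 11; cy_2 = 1; cz_2 = 3.5; w_2 = 5; h_2 = 6; cx_3 = 12.5; cy_3 = 9; cz_3 = 4; cx_4 = 10.5; cy_4 = 10; cz_4 = 1; h_4 = 4.5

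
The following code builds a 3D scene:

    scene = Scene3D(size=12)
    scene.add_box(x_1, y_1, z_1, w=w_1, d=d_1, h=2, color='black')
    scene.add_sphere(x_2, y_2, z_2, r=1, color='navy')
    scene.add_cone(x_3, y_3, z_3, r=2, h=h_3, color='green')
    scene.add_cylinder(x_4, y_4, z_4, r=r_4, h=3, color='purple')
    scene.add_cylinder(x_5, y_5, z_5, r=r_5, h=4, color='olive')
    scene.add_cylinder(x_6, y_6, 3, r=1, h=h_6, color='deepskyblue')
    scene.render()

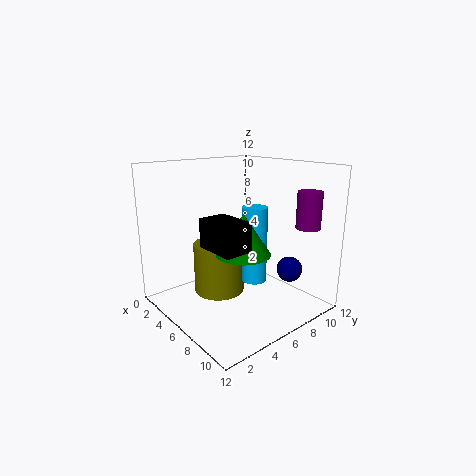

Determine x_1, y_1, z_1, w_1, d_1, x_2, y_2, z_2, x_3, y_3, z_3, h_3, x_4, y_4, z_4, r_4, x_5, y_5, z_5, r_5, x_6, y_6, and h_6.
x_1 = 8, y_1 = 1, z_1 = 7, w_1 = 3, d_1 = 2, x_2 = 10, y_2 = 8, z_2 = 4, x_3 = 9, y_3 = 4, z_3 = 6, h_3 = 3, x_4 = 10, y_4 = 10, z_4 = 7, r_4 = 1, x_5 = 6, y_5 = 4, z_5 = 2, r_5 = 2, x_6 = 8, y_6 = 6, h_6 = 6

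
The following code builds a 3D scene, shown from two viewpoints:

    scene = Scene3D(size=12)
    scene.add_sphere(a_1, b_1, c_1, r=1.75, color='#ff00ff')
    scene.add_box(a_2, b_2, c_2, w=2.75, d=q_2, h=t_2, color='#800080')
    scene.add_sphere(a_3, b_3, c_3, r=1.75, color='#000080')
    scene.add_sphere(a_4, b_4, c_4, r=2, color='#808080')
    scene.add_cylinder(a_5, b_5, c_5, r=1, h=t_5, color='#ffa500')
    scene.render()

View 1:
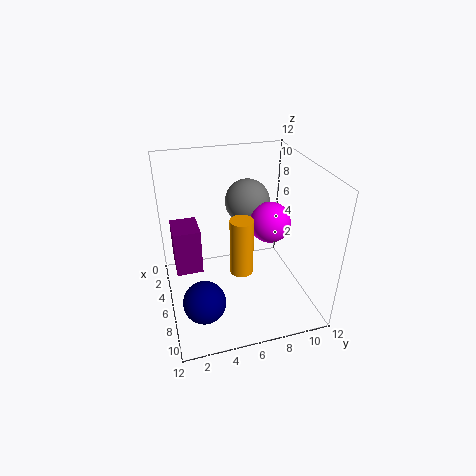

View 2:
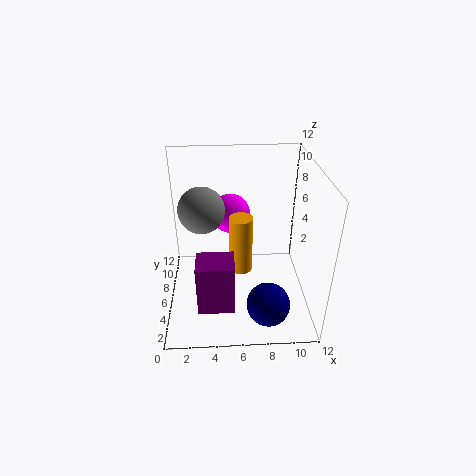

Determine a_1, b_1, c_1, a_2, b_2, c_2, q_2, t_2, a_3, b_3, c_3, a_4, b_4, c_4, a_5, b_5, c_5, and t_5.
a_1 = 5.5; b_1 = 9; c_1 = 6.75; a_2 = 2.75; b_2 = 0.75; c_2 = 2.75; q_2 = 2.25; t_2 = 4; a_3 = 8.25; b_3 = 2.5; c_3 = 1.75; a_4 = 3; b_4 = 7.75; c_4 = 7.75; a_5 = 6.25; b_5 = 6.25; c_5 = 2.75; t_5 = 5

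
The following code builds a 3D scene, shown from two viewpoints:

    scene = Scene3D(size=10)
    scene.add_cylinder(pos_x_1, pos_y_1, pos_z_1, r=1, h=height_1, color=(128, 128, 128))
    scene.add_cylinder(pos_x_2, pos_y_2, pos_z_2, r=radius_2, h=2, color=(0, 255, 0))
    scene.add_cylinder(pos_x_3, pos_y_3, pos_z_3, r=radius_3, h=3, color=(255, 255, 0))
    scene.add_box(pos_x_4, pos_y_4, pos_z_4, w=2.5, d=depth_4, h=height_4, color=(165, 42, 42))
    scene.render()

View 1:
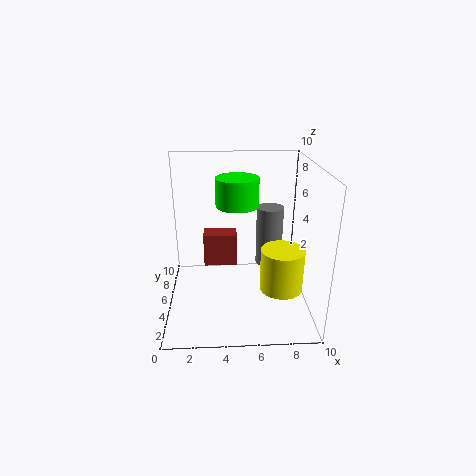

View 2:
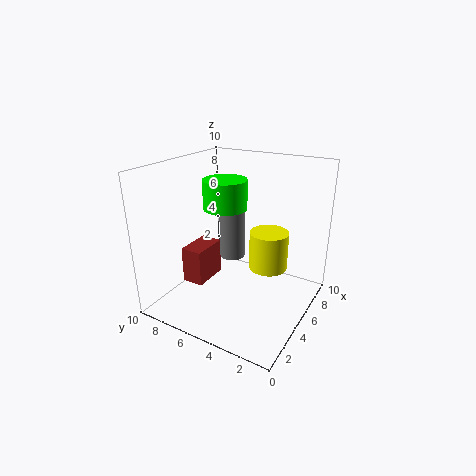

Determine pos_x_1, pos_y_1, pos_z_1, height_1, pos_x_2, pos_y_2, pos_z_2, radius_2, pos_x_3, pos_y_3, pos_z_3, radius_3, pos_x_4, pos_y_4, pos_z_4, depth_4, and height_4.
pos_x_1 = 7.5
pos_y_1 = 7
pos_z_1 = 2
height_1 = 4.5
pos_x_2 = 5
pos_y_2 = 6
pos_z_2 = 7
radius_2 = 1.5
pos_x_3 = 8
pos_y_3 = 4
pos_z_3 = 1.5
radius_3 = 1.5
pos_x_4 = 2.5
pos_y_4 = 6.5
pos_z_4 = 2
depth_4 = 1.5
height_4 = 2.5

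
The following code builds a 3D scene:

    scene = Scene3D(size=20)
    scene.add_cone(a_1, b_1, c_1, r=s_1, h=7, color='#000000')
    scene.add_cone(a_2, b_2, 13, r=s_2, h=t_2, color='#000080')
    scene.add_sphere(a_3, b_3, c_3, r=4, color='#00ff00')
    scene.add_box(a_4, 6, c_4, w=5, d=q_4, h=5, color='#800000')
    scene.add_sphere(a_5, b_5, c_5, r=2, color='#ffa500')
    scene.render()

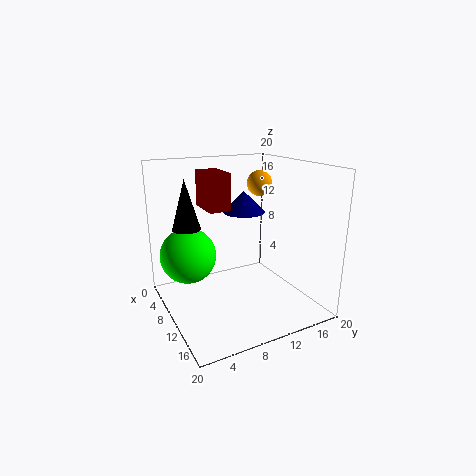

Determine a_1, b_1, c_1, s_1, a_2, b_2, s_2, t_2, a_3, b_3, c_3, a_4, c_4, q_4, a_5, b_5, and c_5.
a_1 = 6
b_1 = 4
c_1 = 11
s_1 = 2
a_2 = 8
b_2 = 12
s_2 = 3
t_2 = 3
a_3 = 6
b_3 = 4
c_3 = 7
a_4 = 5
c_4 = 14
q_4 = 3
a_5 = 4
b_5 = 17
c_5 = 16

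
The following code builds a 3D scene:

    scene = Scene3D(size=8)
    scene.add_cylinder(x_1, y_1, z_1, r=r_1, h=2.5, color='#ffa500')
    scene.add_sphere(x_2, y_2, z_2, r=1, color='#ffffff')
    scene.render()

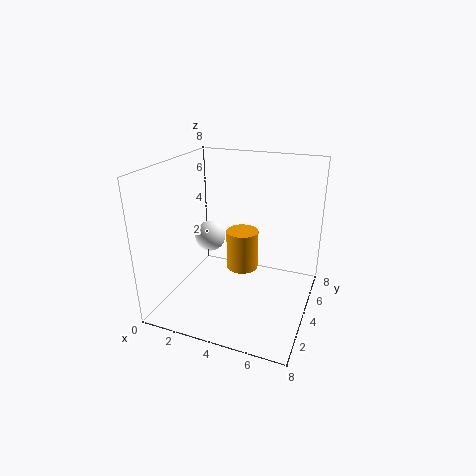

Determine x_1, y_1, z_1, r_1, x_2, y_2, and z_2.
x_1 = 3.5; y_1 = 6; z_1 = 1; r_1 = 1; x_2 = 1; y_2 = 6.5; z_2 = 2.5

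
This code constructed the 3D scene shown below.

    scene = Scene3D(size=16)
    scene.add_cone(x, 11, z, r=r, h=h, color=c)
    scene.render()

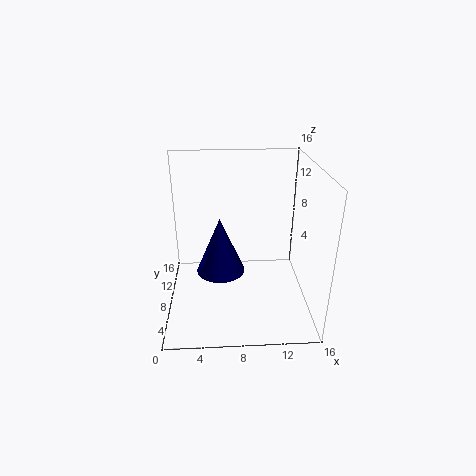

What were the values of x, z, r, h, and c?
x = 6, z = 2, r = 3, h = 7, c = 'navy'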